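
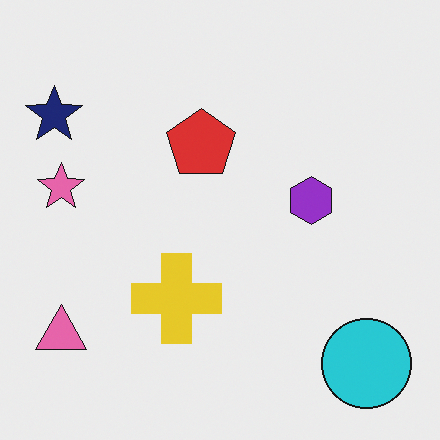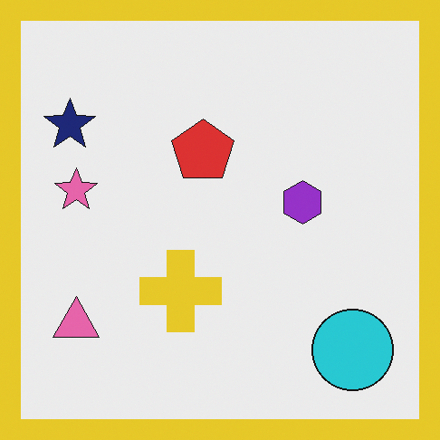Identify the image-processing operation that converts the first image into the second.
The transformation is: framed with a yellow border.

A solid yellow frame runs around the edge of the second image, with the content slightly shrunk inside it.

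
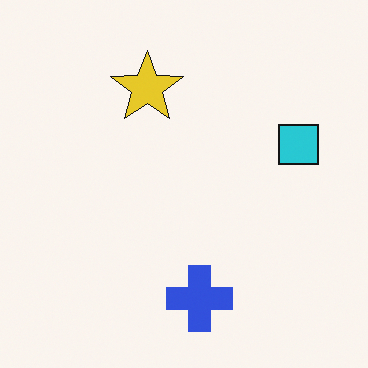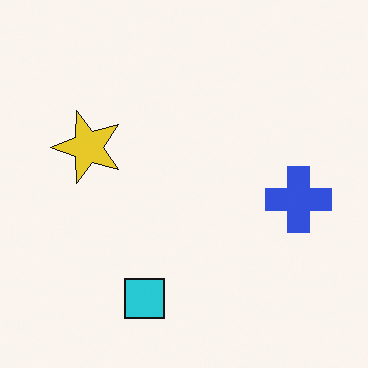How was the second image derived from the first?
This is the original image transposed (reflected across the top-left ↔ bottom-right diagonal).

Shapes have swapped their row and column positions — what was in the top-right is now in the bottom-left — a diagonal reflection.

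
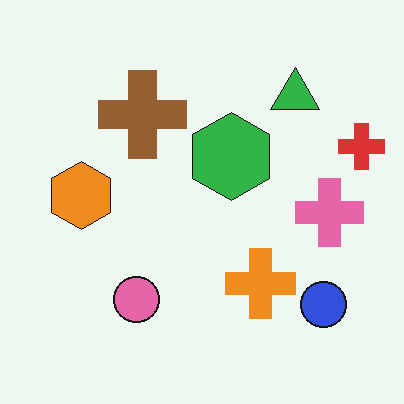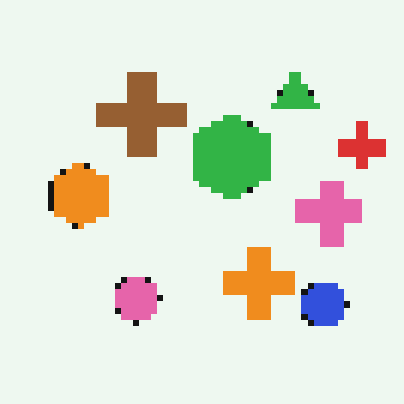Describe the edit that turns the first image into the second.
The image was moderately pixelated.

Shapes are reduced to large square blocks; fine edges and outlines are lost — a downscale-then-upscale (mosaic) effect.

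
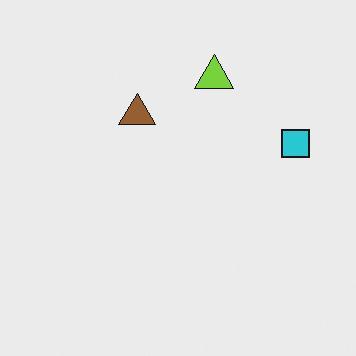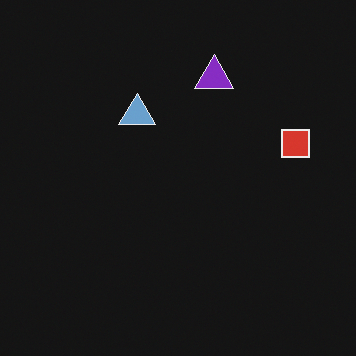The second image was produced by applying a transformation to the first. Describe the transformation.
Color-inverted (negative).

The light background has become dark and every shape's color is its complement — a photographic negative.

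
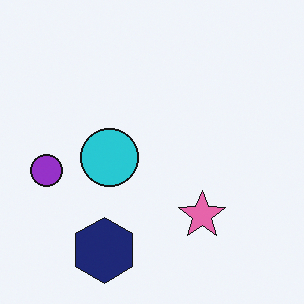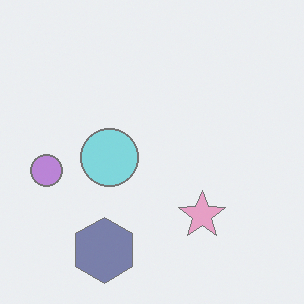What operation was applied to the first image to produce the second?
Given much lower contrast.

Tones are pushed toward mid-grey across the whole image — a global contrast change.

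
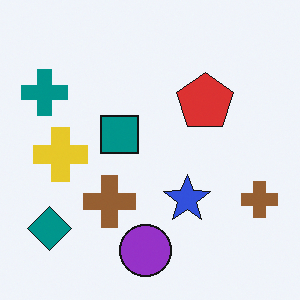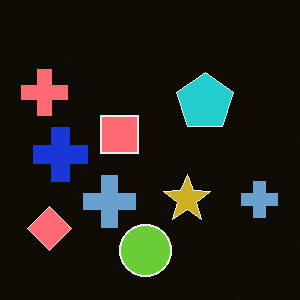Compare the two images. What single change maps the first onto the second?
The transformation is: color-inverted (negative).

The light background has become dark and every shape's color is its complement — a photographic negative.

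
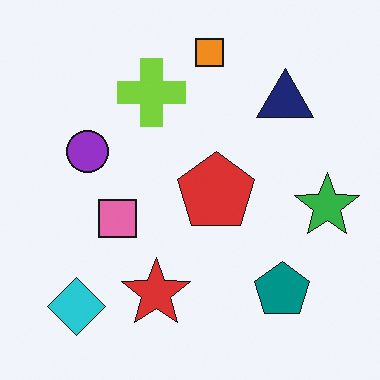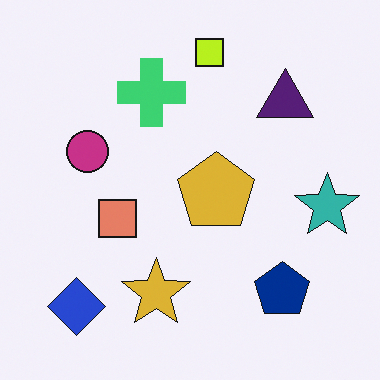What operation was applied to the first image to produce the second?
The image was hue-shifted by a small amount.

Every shape's color has rotated by the same amount around the hue wheel — a uniform hue shift.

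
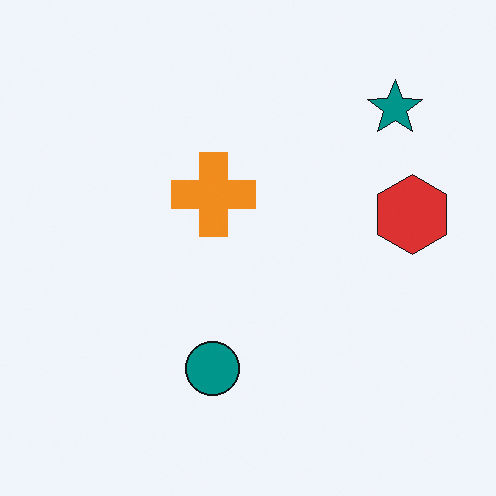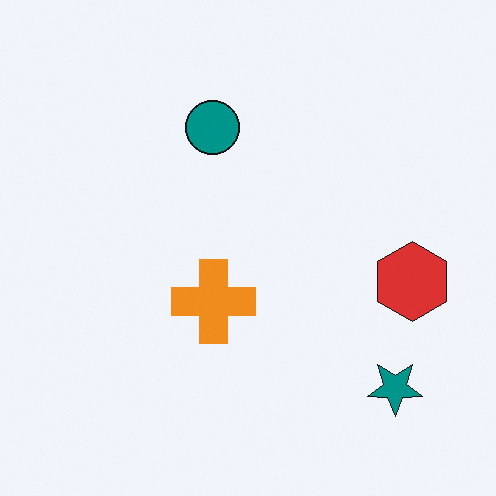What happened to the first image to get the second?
The second image is the first flipped vertically (top ↔ bottom).

The teal star is in the top-right of the first image and the bottom-right of the second — shapes on opposite sides of the horizontal midline have swapped in a mirror flip.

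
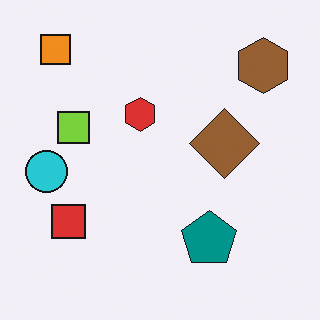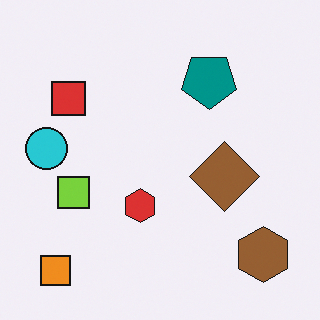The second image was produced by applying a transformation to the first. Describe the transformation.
It was flipped vertically (top ↔ bottom).

The orange square is in the top-left of the first image and the bottom-left of the second — shapes on opposite sides of the horizontal midline have swapped in a mirror flip.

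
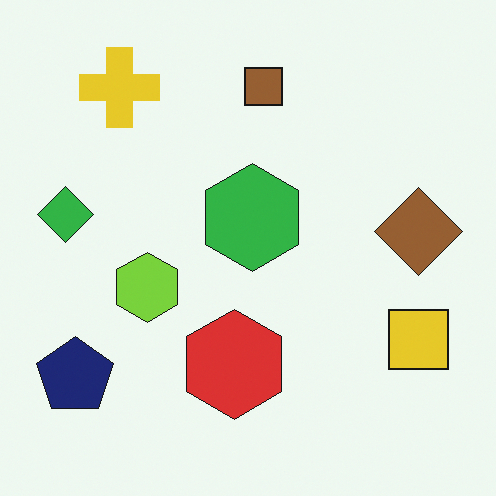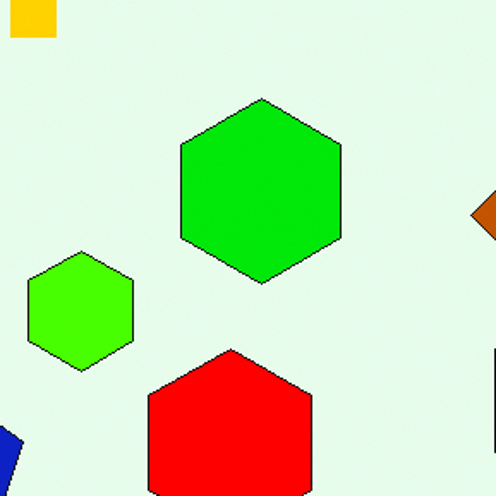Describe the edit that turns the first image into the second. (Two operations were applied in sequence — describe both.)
The image was heavily oversaturated, then cropped to a noticeably smaller region and rescaled.

All colors are more vivid — a global saturation change. The visible shapes are larger and the field of view is narrower; shapes near the original edges may be partly or wholly outside the frame — a crop-and-rescale.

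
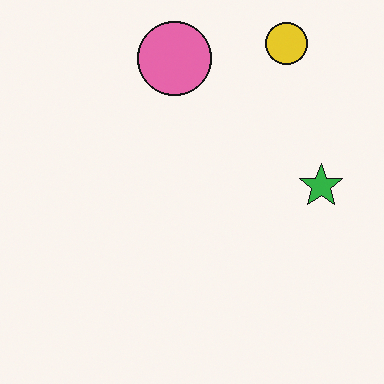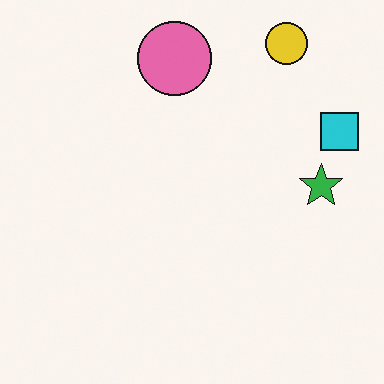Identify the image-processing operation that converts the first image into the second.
The second image is the first overlaid with an additional cyan square.

A cyan square appears in the second image that is absent from the first.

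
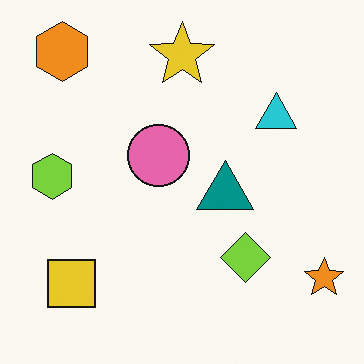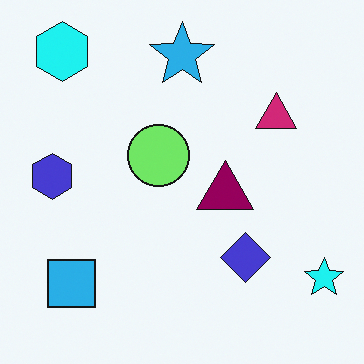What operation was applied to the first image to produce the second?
It was hue-shifted noticeably.

Every shape's color has rotated by the same amount around the hue wheel — a uniform hue shift.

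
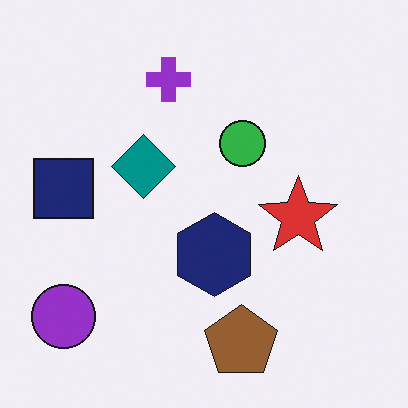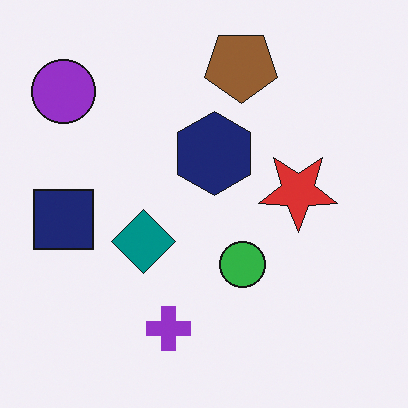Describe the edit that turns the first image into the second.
The transformation is: flipped vertically (top ↔ bottom).

The brown pentagon is in the bottom of the first image and the top of the second — shapes on opposite sides of the horizontal midline have swapped in a mirror flip.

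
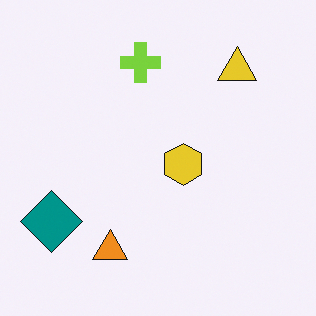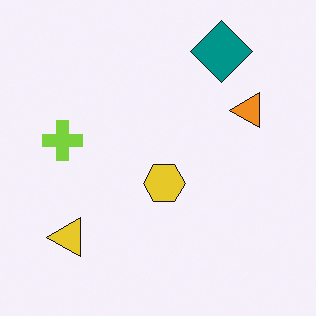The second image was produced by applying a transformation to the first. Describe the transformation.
Transposed (reflected across the top-left ↔ bottom-right diagonal).

Shapes have swapped their row and column positions — what was in the top-right is now in the bottom-left — a diagonal reflection.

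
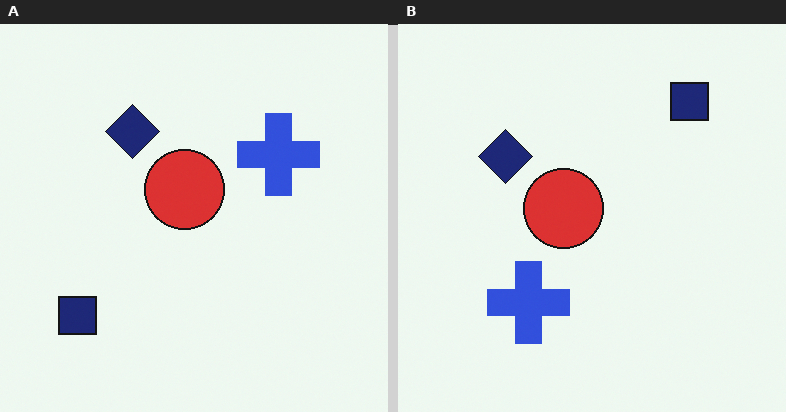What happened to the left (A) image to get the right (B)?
The transformation is: transposed (reflected across the top-left ↔ bottom-right diagonal).

Shapes have swapped their row and column positions — what was in the top-right is now in the bottom-left — a diagonal reflection.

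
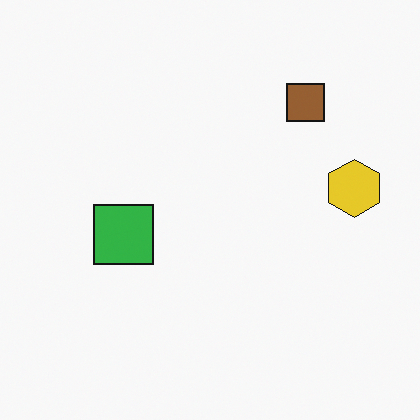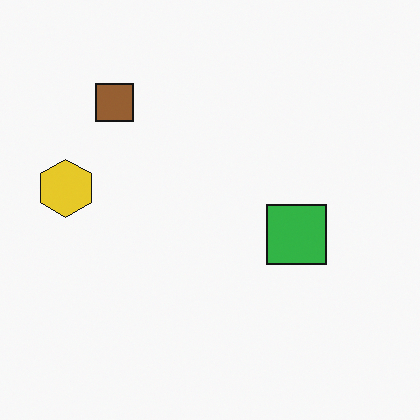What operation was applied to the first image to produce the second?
It was flipped horizontally (left ↔ right).

The yellow hexagon is in the right of the first image and the left of the second — shapes on opposite sides of the vertical midline have swapped in a mirror flip.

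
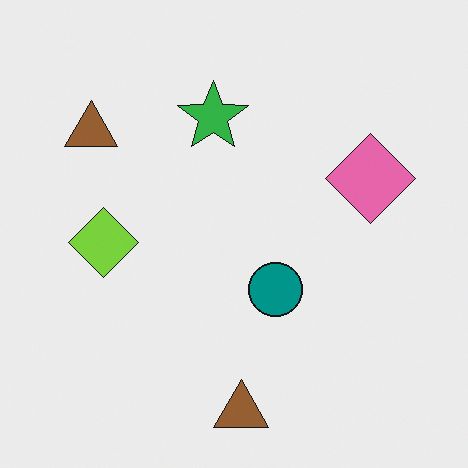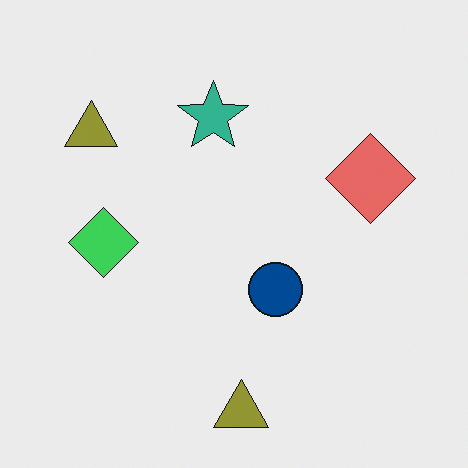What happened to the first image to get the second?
The image was hue-shifted slightly.

Every shape's color has rotated by the same amount around the hue wheel — a uniform hue shift.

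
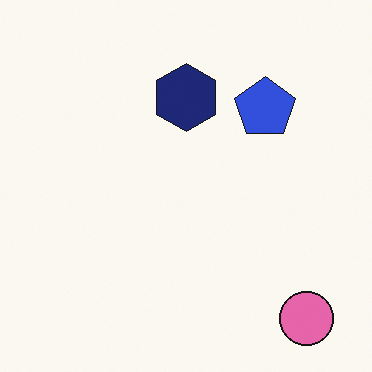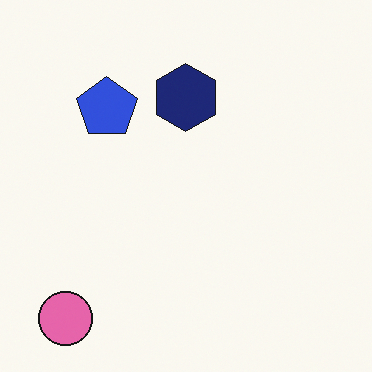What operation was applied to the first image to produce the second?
It was flipped horizontally (left ↔ right).

The pink circle is in the bottom-right of the first image and the bottom-left of the second — shapes on opposite sides of the vertical midline have swapped in a mirror flip.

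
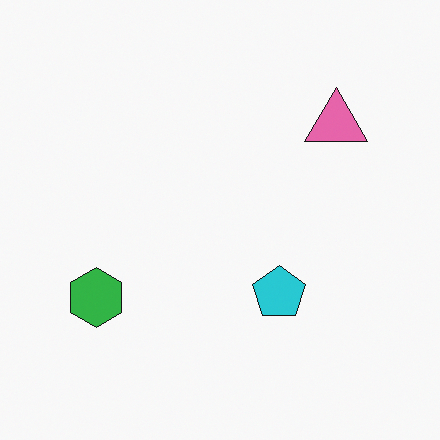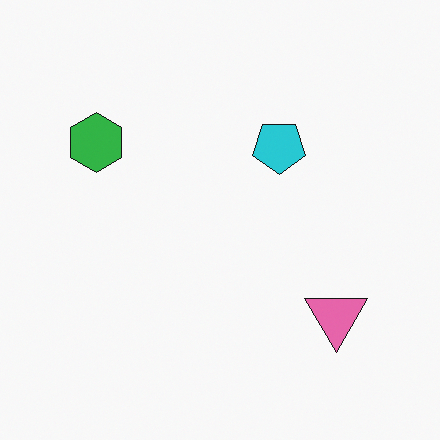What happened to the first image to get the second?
It was flipped vertically (top ↔ bottom).

The pink triangle is in the top-right of the first image and the bottom-right of the second — shapes on opposite sides of the horizontal midline have swapped in a mirror flip.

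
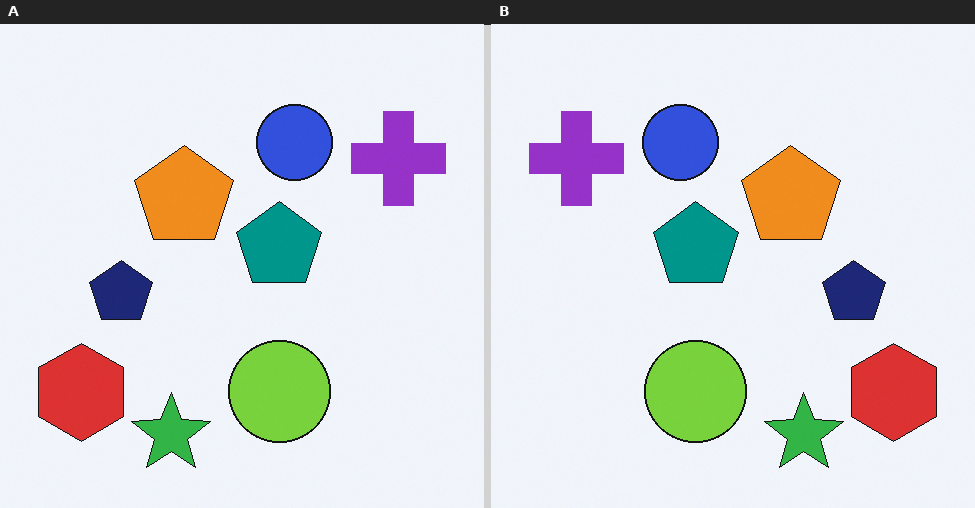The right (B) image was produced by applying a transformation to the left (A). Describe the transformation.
It was flipped horizontally (left ↔ right).

The red hexagon is in the bottom-left of the left (A) image and the bottom-right of the right (B) — shapes on opposite sides of the vertical midline have swapped in a mirror flip.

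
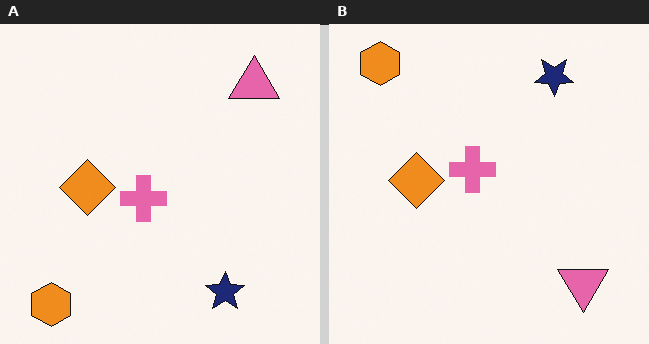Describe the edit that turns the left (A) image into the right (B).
It was flipped vertically (top ↔ bottom).

The orange hexagon is in the bottom-left of the left (A) image and the top-left of the right (B) — shapes on opposite sides of the horizontal midline have swapped in a mirror flip.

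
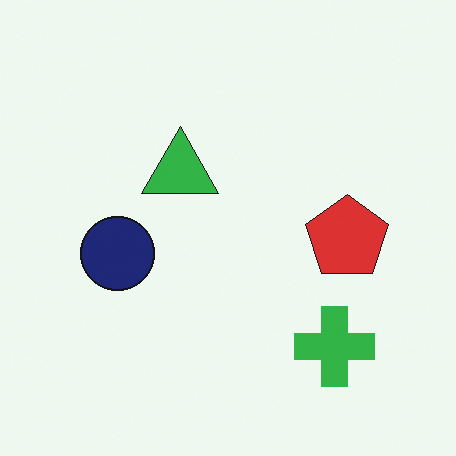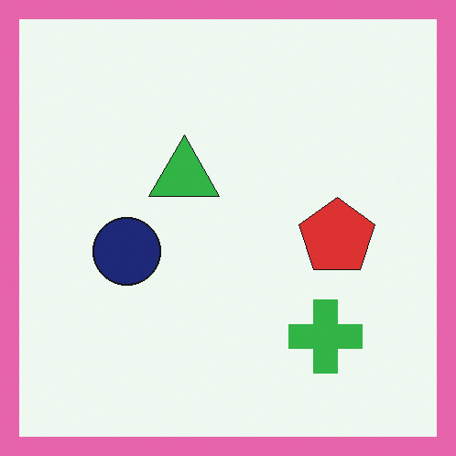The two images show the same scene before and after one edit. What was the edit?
It was framed with a pink border.

A solid pink frame runs around the edge of the second image, with the content slightly shrunk inside it.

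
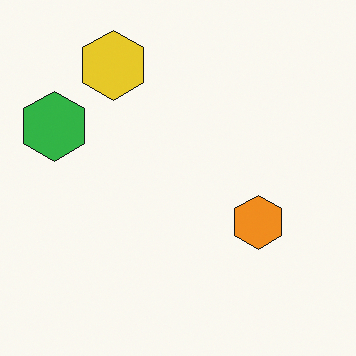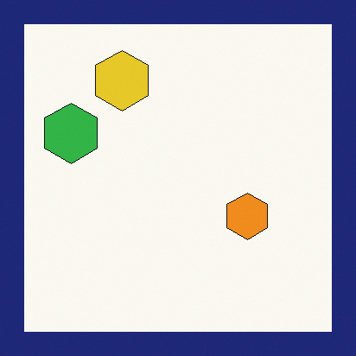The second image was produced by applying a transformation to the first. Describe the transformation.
The transformation is: framed with a navy border.

A solid navy frame runs around the edge of the second image, with the content slightly shrunk inside it.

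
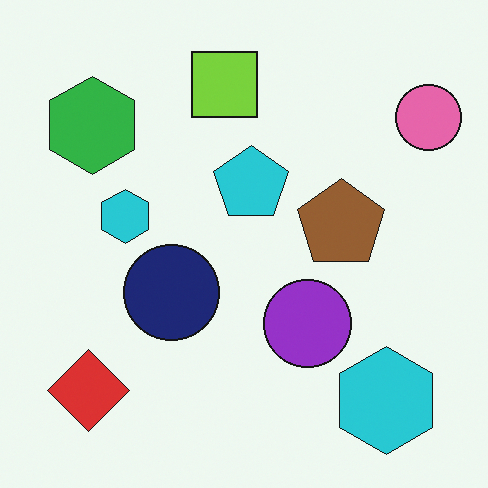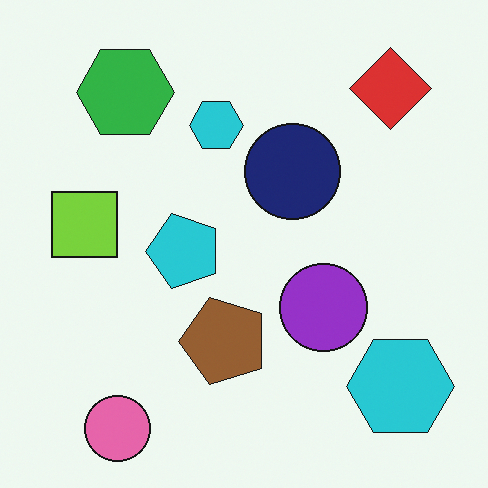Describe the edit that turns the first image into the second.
The transformation is: transposed (reflected across the top-left ↔ bottom-right diagonal).

Shapes have swapped their row and column positions — what was in the top-right is now in the bottom-left — a diagonal reflection.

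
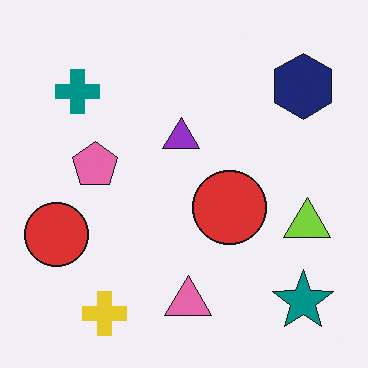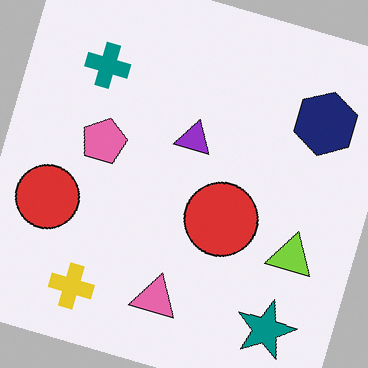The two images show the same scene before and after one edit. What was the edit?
The second image is the first rotated clockwise by a clearly visible amount.

Every shape is tilted by the same angle and the image corners show triangular fill wedges — a whole-image rotation by a non-right angle.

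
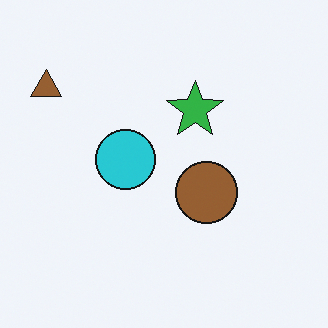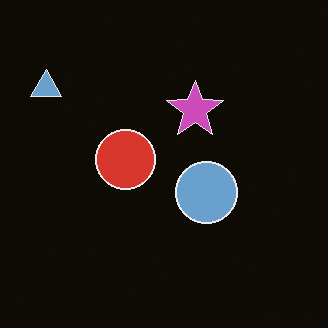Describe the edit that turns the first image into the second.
The second image is the first color-inverted (negative).

The light background has become dark and every shape's color is its complement — a photographic negative.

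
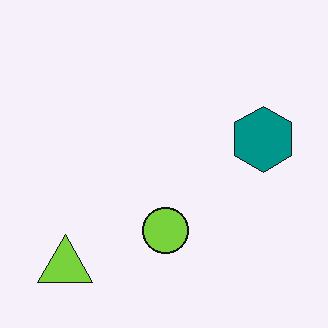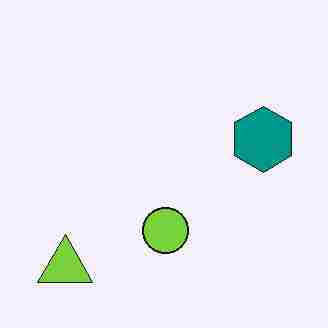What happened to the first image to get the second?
The transformation is: heavily JPEG-compressed with obvious blocking artifacts.

Blocky 8×8 compression artifacts appear around shape edges and the flat background shows ringing — characteristic JPEG degradation.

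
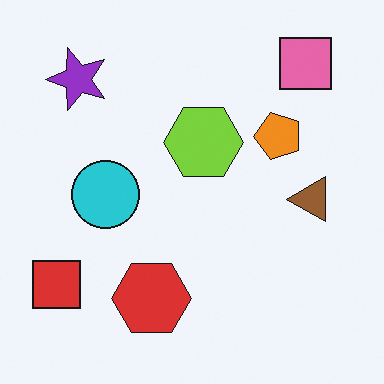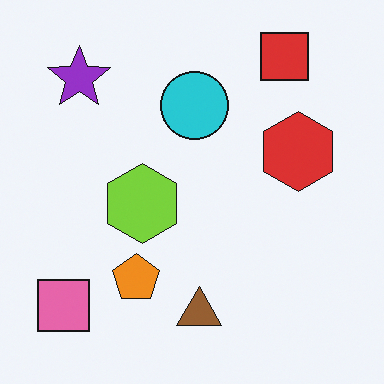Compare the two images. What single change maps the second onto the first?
The transformation is: transposed (reflected across the top-left ↔ bottom-right diagonal).

Shapes have swapped their row and column positions — what was in the top-right is now in the bottom-left — a diagonal reflection.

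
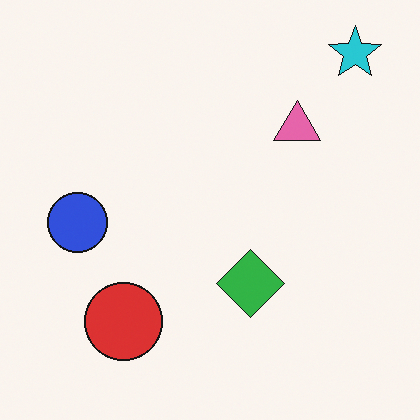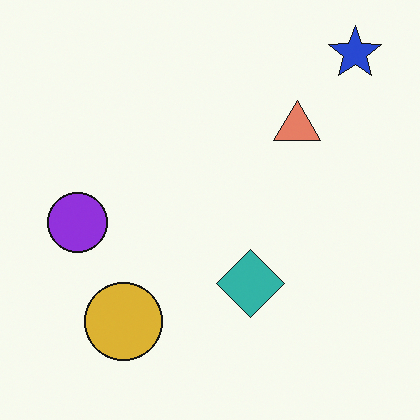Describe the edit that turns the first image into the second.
The second image is the first hue-shifted by a small amount.

Every shape's color has rotated by the same amount around the hue wheel — a uniform hue shift.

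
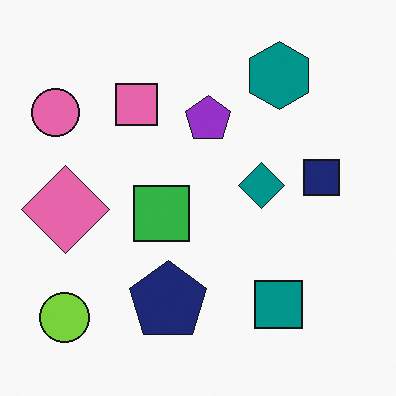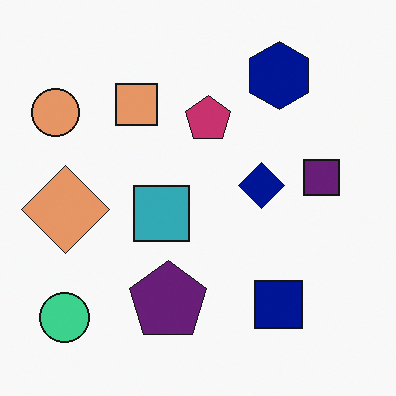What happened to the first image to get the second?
Hue-shifted slightly.

Every shape's color has rotated by the same amount around the hue wheel — a uniform hue shift.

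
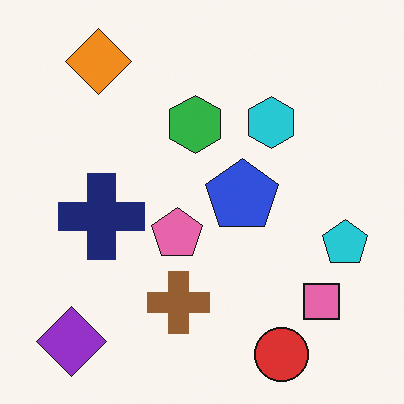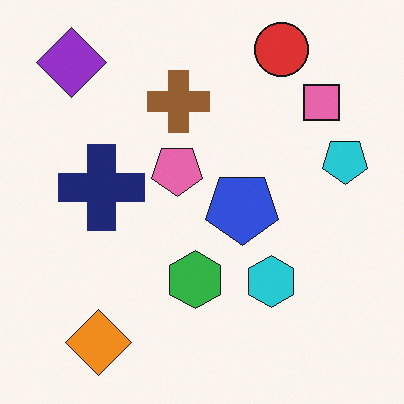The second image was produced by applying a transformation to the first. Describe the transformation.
The image was flipped vertically (top ↔ bottom).

The red circle is in the bottom-right of the first image and the top-right of the second — shapes on opposite sides of the horizontal midline have swapped in a mirror flip.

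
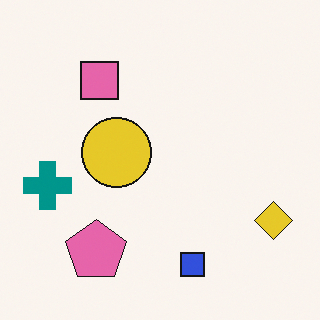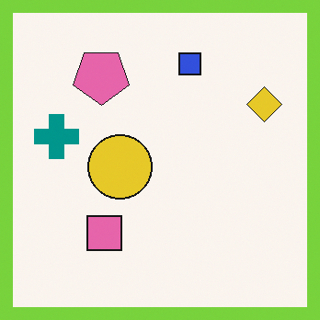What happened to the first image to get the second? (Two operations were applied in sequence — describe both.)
The second image is the first flipped vertically (top ↔ bottom), then framed with a lime border.

The blue square is in the bottom of the first image and the top of the second — shapes on opposite sides of the horizontal midline have swapped in a mirror flip. A solid lime frame runs around the edge of the second image, with the content slightly shrunk inside it.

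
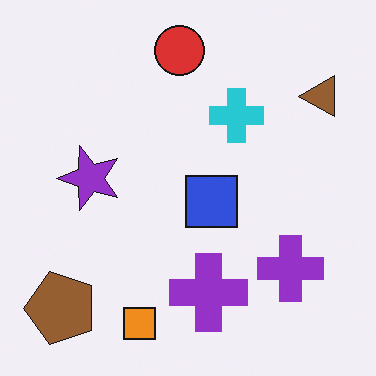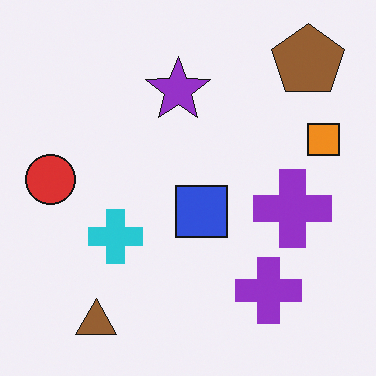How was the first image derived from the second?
The first image is the second transposed (reflected across the top-left ↔ bottom-right diagonal).

Shapes have swapped their row and column positions — what was in the top-right is now in the bottom-left — a diagonal reflection.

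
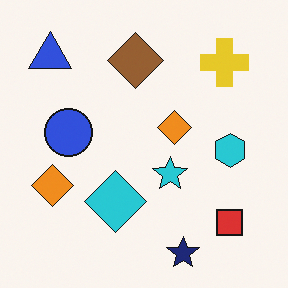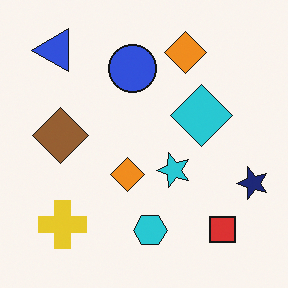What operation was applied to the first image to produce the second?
The image was transposed (reflected across the top-left ↔ bottom-right diagonal).

Shapes have swapped their row and column positions — what was in the top-right is now in the bottom-left — a diagonal reflection.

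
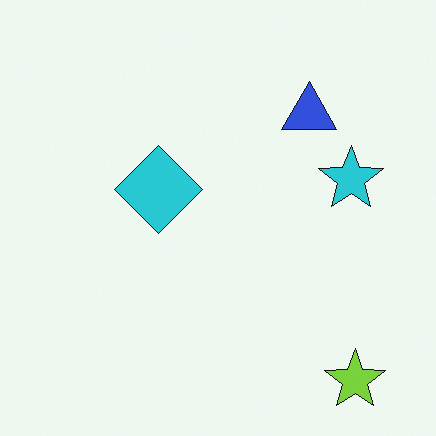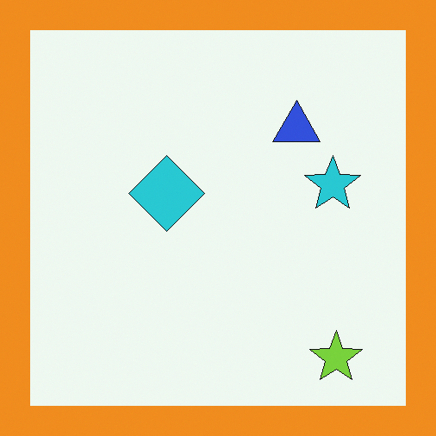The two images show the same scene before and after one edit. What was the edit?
Framed with a orange border.

A solid orange frame runs around the edge of the second image, with the content slightly shrunk inside it.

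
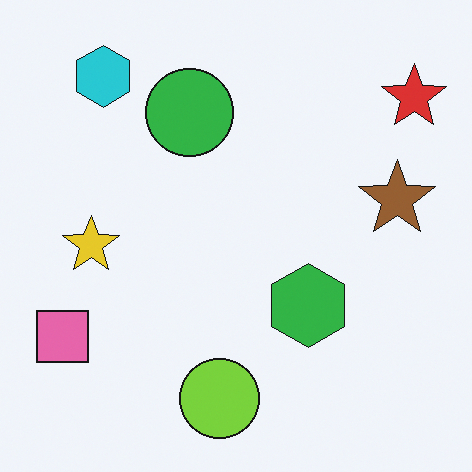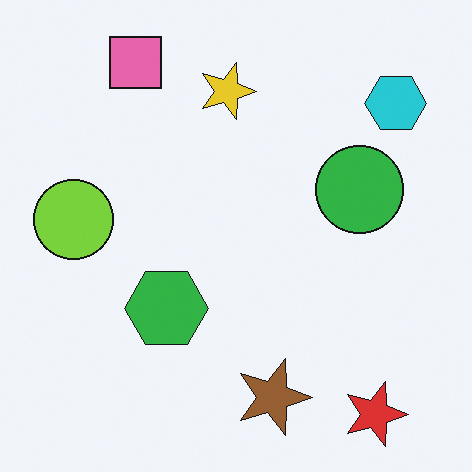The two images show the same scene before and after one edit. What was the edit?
The image was rotated 90° clockwise.

The red star sits in the top-right of the first image and the bottom-right of the second — consistent with a whole-image 90° clockwise rotation.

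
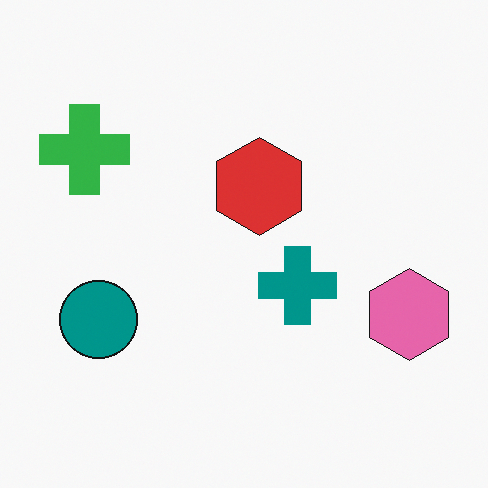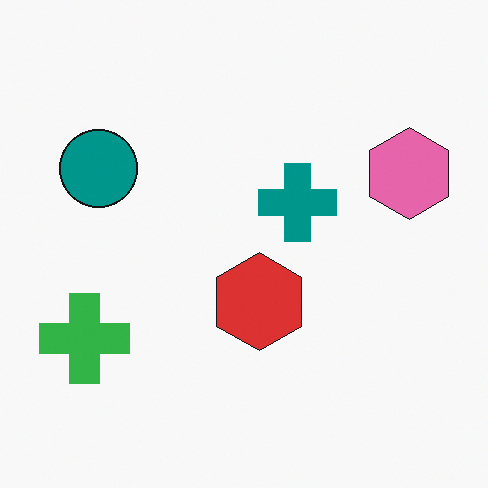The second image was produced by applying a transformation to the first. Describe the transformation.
Flipped vertically (top ↔ bottom).

The green cross is in the top-left of the first image and the bottom-left of the second — shapes on opposite sides of the horizontal midline have swapped in a mirror flip.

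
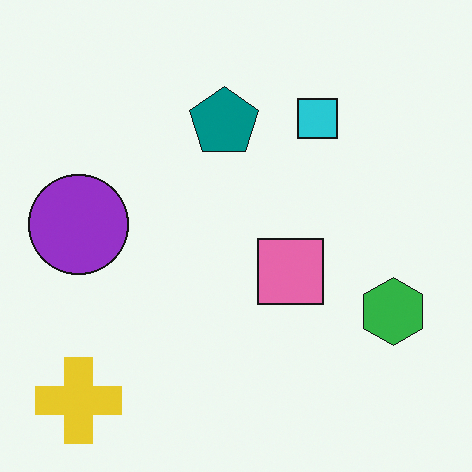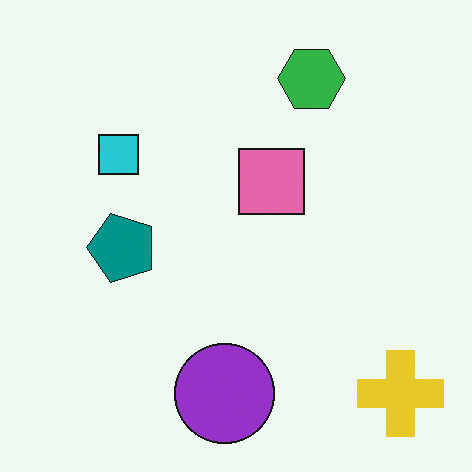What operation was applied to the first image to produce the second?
This is the original image rotated 90° counter-clockwise.

The yellow cross sits in the bottom-left of the first image and the bottom-right of the second — consistent with a whole-image 90° counter-clockwise rotation.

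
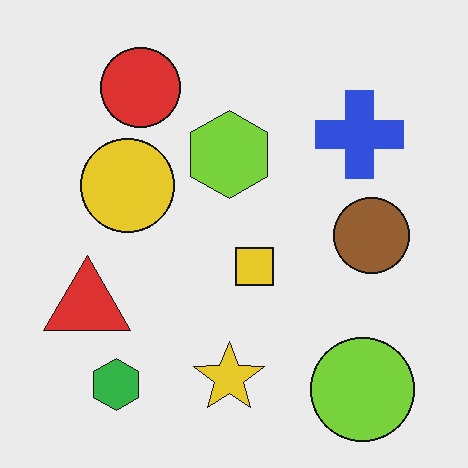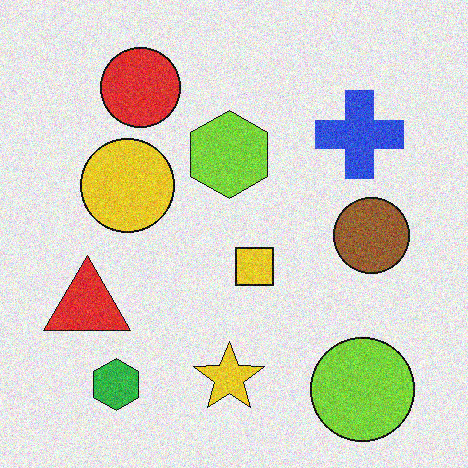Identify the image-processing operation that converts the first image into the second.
This is the original image degraded with visible gaussian noise.

Random speckle covers the whole image, including the flat background.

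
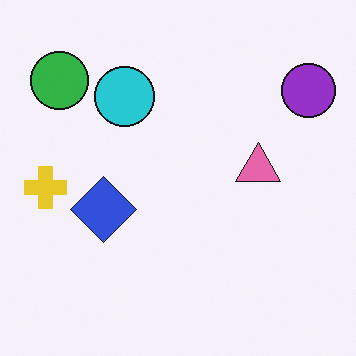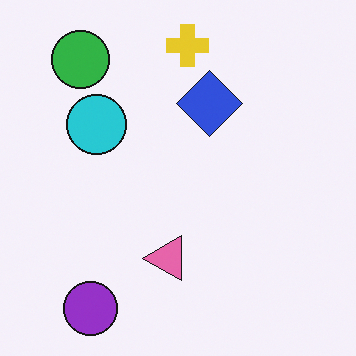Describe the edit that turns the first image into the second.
The transformation is: transposed (reflected across the top-left ↔ bottom-right diagonal).

Shapes have swapped their row and column positions — what was in the top-right is now in the bottom-left — a diagonal reflection.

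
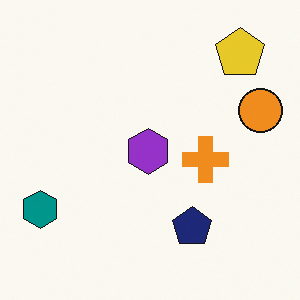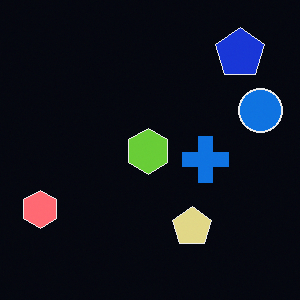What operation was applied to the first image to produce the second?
It was color-inverted (negative).

The light background has become dark and every shape's color is its complement — a photographic negative.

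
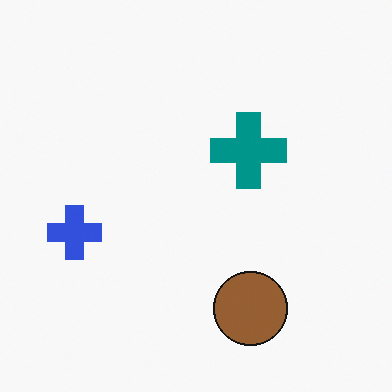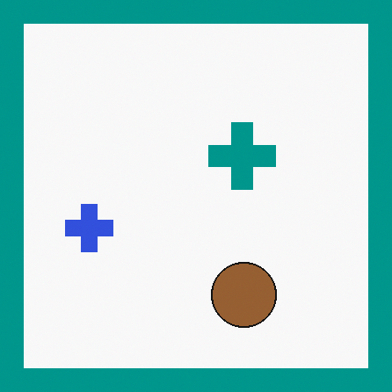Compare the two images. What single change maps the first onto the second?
It was framed with a teal border.

A solid teal frame runs around the edge of the second image, with the content slightly shrunk inside it.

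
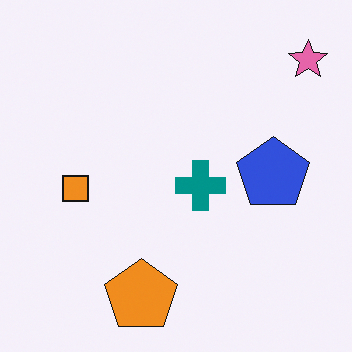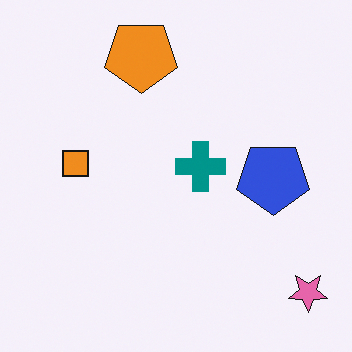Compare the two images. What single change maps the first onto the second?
The transformation is: flipped vertically (top ↔ bottom).

The orange pentagon is in the bottom of the first image and the top of the second — shapes on opposite sides of the horizontal midline have swapped in a mirror flip.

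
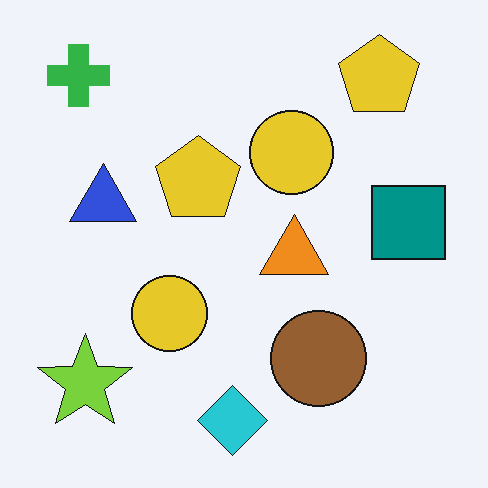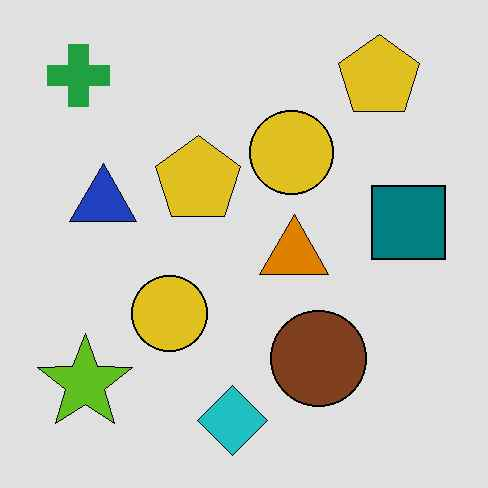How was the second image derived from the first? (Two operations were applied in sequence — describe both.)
The second image is the first moderately posterized, then JPEG-compressed with visible artifacts.

Each flat color has snapped to a coarser quantized level — most visibly, the near-white background has dropped to a flat grey. Blocky 8×8 compression artifacts appear around shape edges and the flat background shows ringing — characteristic JPEG degradation.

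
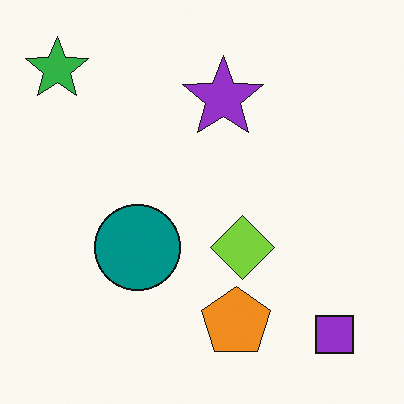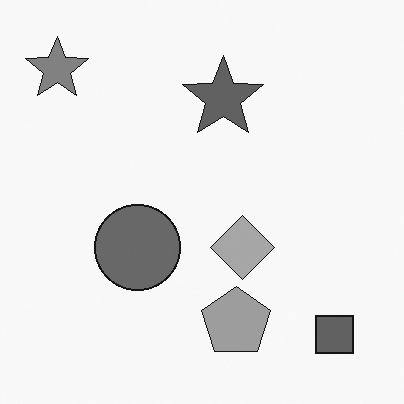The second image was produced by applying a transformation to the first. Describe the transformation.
This is the original image converted to grayscale.

All color is removed — every shape is now a shade of grey.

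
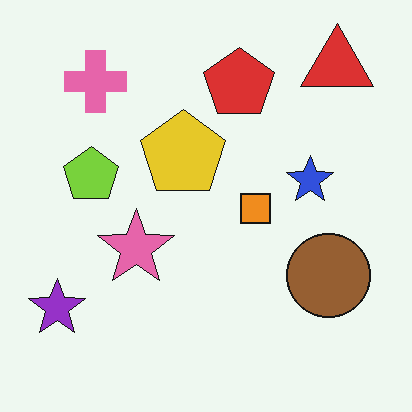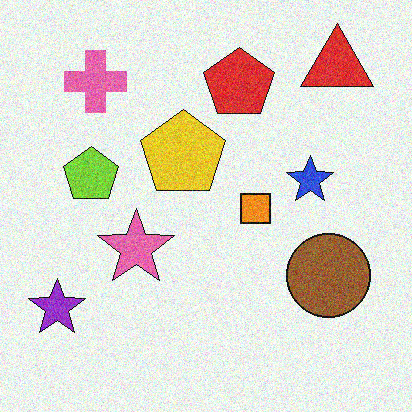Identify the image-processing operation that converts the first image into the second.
It was degraded with visible gaussian noise.

Random speckle covers the whole image, including the flat background.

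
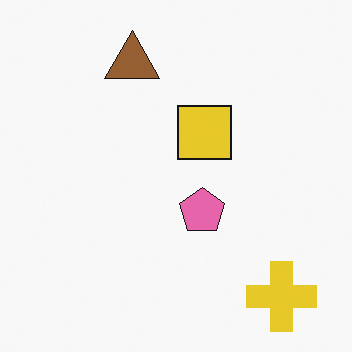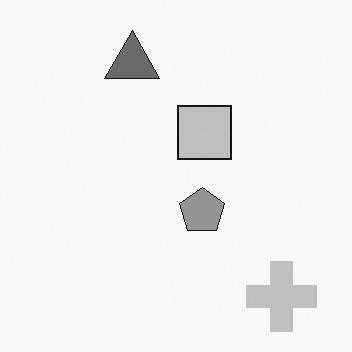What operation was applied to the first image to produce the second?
The image was converted to grayscale.

All color is removed — every shape is now a shade of grey.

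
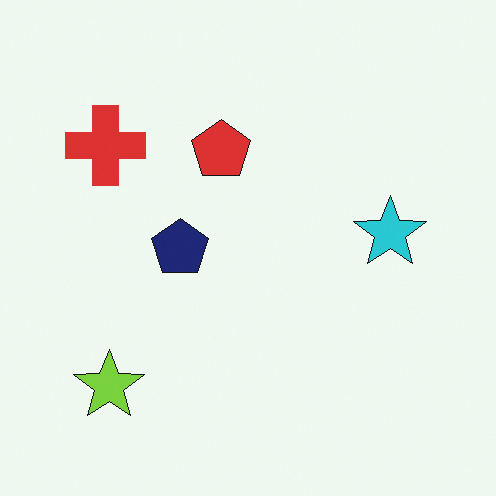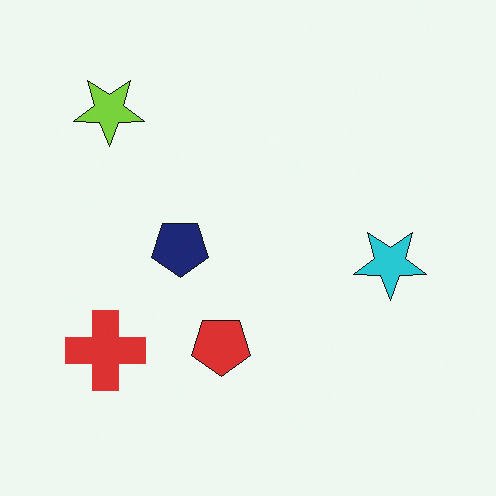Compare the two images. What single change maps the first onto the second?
It was flipped vertically (top ↔ bottom).

The lime star is in the bottom-left of the first image and the top-left of the second — shapes on opposite sides of the horizontal midline have swapped in a mirror flip.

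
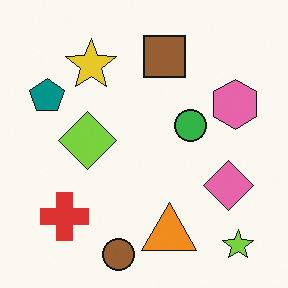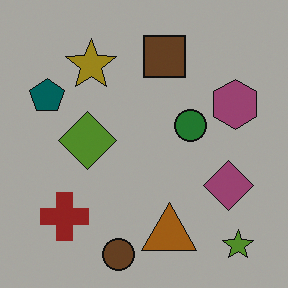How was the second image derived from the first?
This is the original image noticeably darkened.

Every pixel — background and shapes alike — is uniformly darkened.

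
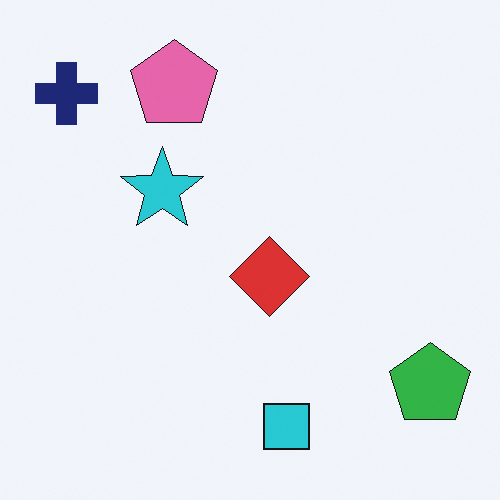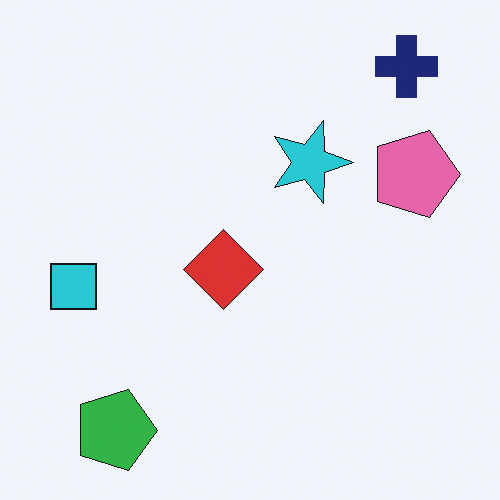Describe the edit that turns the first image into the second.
It was rotated 90° clockwise.

The navy cross sits in the top-left of the first image and the top-right of the second — consistent with a whole-image 90° clockwise rotation.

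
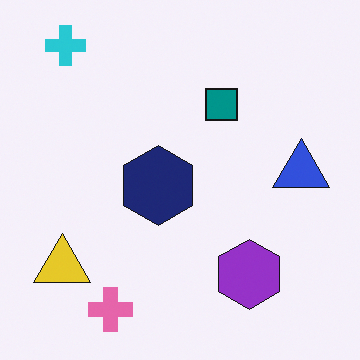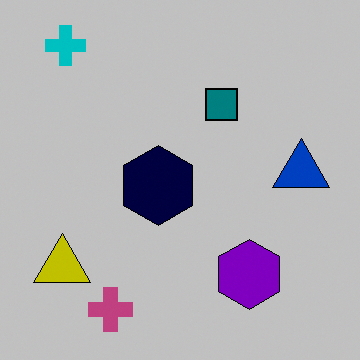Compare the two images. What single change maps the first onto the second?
This is the original image aggressively posterized.

Each flat color has snapped to a coarser quantized level — most visibly, the near-white background has dropped to a flat grey.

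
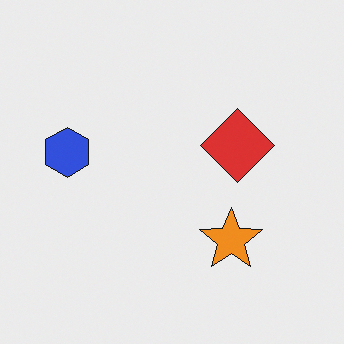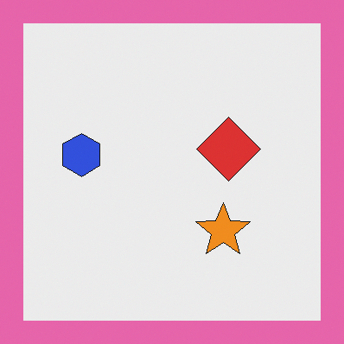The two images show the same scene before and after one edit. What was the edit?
It was framed with a pink border.

A solid pink frame runs around the edge of the second image, with the content slightly shrunk inside it.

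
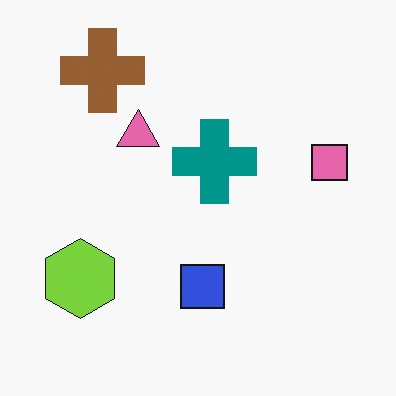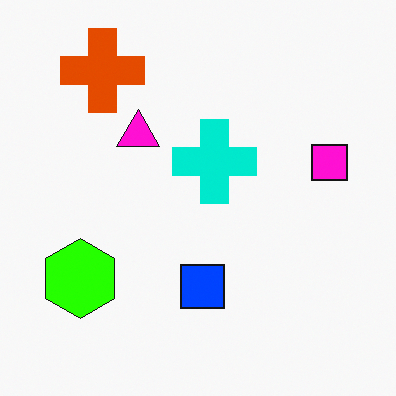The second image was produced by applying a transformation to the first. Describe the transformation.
The transformation is: heavily oversaturated.

All colors are more vivid — a global saturation change.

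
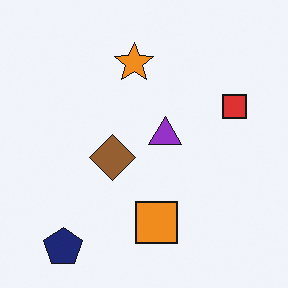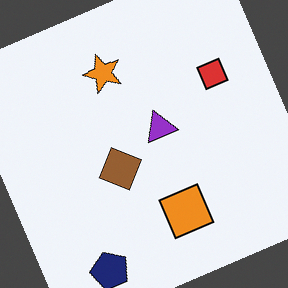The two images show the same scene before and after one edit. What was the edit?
The image was rotated counter-clockwise by a moderate amount.

Every shape is tilted by the same angle and the image corners show triangular fill wedges — a whole-image rotation by a non-right angle.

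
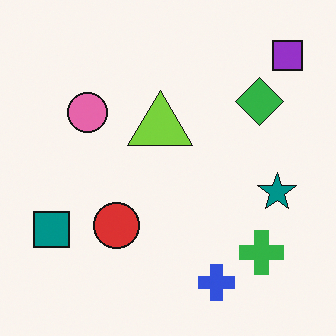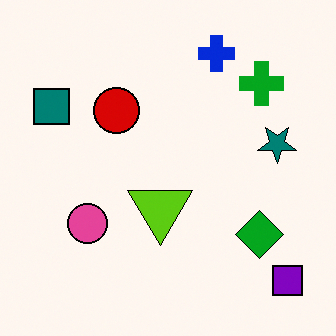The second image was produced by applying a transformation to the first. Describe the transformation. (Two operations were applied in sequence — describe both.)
It was given slightly increased contrast, then flipped vertically (top ↔ bottom).

Tones are pushed away from mid-grey across the whole image — a global contrast change. The blue cross is in the bottom of the first image and the top of the second — shapes on opposite sides of the horizontal midline have swapped in a mirror flip.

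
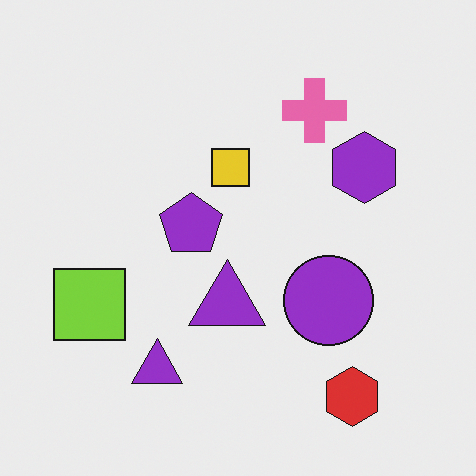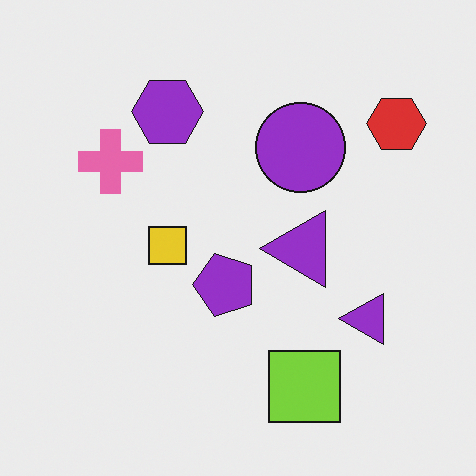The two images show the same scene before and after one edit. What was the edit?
It was rotated 90° counter-clockwise.

The red hexagon sits in the bottom-right of the first image and the top-right of the second — consistent with a whole-image 90° counter-clockwise rotation.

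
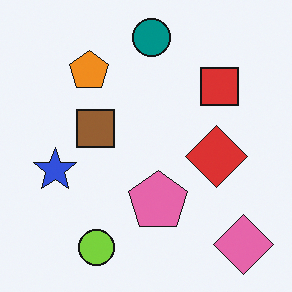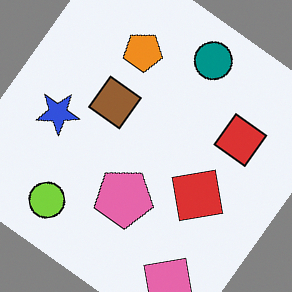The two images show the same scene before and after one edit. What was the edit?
This is the original image rotated clockwise by a large amount — several tens of degrees.

Every shape is tilted by the same angle and the image corners show triangular fill wedges — a whole-image rotation by a non-right angle.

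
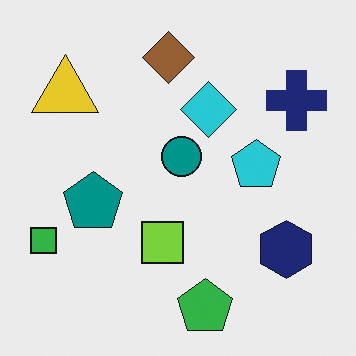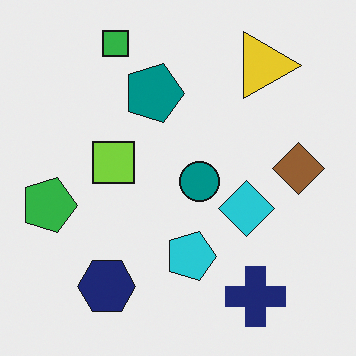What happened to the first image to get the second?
The image was rotated 90° clockwise.

The green square sits in the bottom-left of the first image and the top-left of the second — consistent with a whole-image 90° clockwise rotation.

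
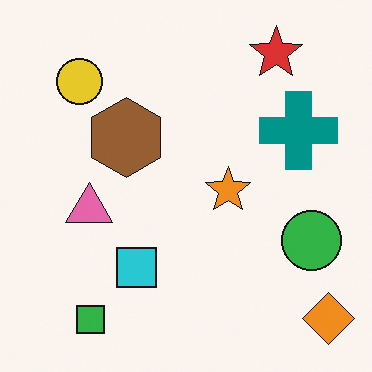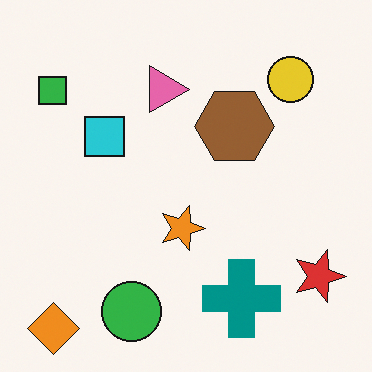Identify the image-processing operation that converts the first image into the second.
It was rotated 90° clockwise.

The orange diamond sits in the bottom-right of the first image and the bottom-left of the second — consistent with a whole-image 90° clockwise rotation.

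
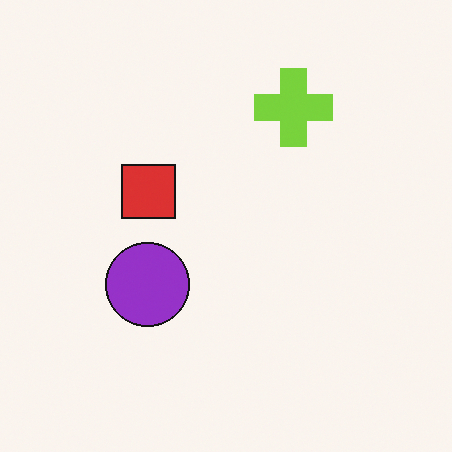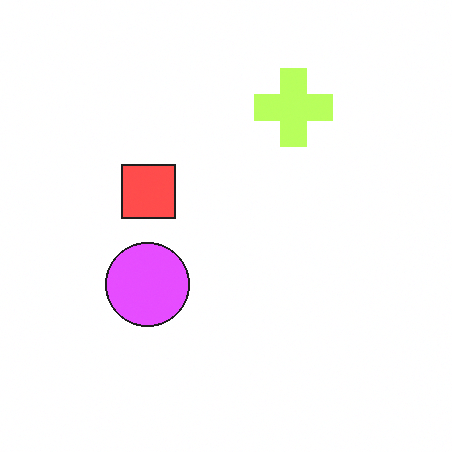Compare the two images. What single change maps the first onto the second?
The second image is the first noticeably brightened.

Every pixel — background and shapes alike — is uniformly brightened.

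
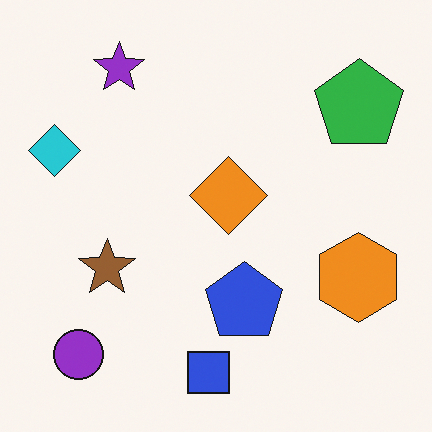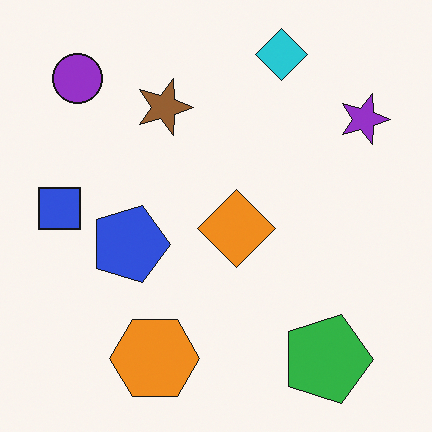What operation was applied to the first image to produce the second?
Rotated 90° clockwise.

The purple circle sits in the bottom-left of the first image and the top-left of the second — consistent with a whole-image 90° clockwise rotation.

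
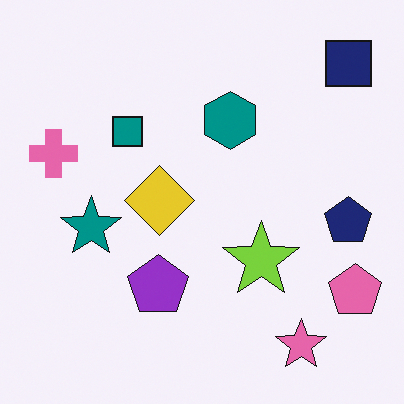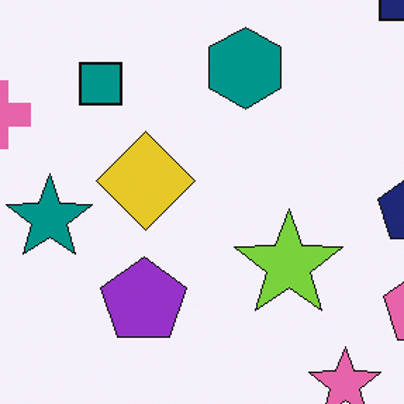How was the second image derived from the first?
The image was cropped to a modestly smaller region and rescaled.

The visible shapes are larger and the field of view is narrower; shapes near the original edges may be partly or wholly outside the frame — a crop-and-rescale.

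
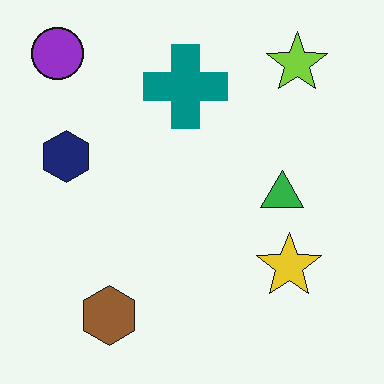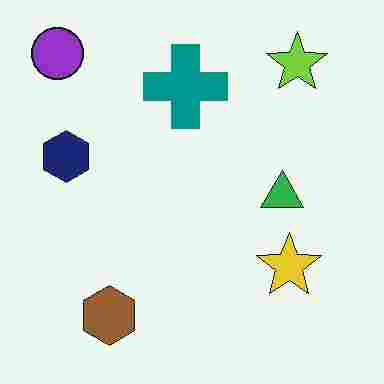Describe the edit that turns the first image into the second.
This is the original image heavily JPEG-compressed with obvious blocking artifacts.

Blocky 8×8 compression artifacts appear around shape edges and the flat background shows ringing — characteristic JPEG degradation.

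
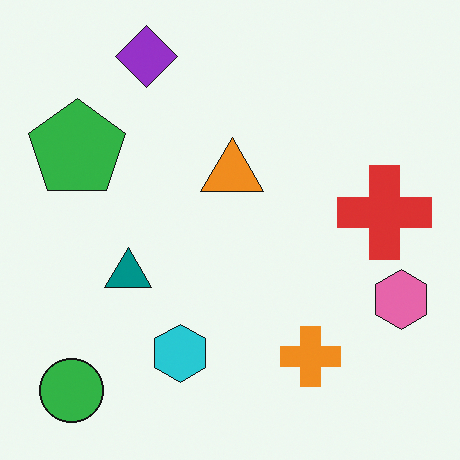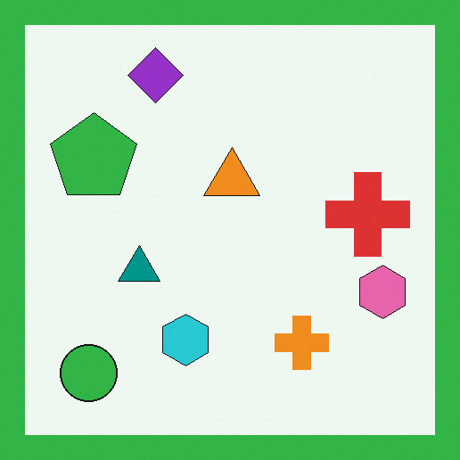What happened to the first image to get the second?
This is the original image framed with a green border.

A solid green frame runs around the edge of the second image, with the content slightly shrunk inside it.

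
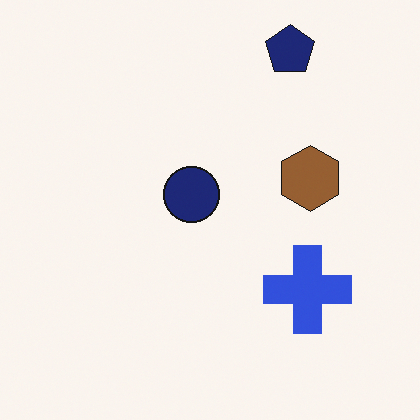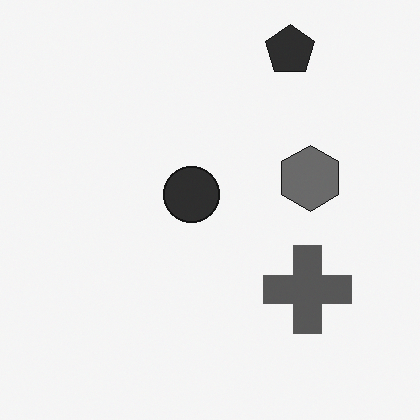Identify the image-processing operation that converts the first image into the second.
The second image is the first converted to grayscale.

All color is removed — every shape is now a shade of grey.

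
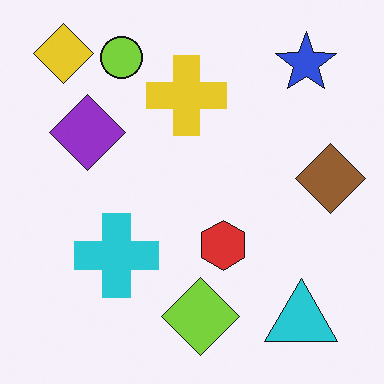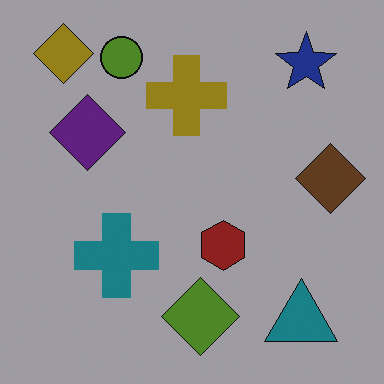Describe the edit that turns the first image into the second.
It was noticeably darkened.

Every pixel — background and shapes alike — is uniformly darkened.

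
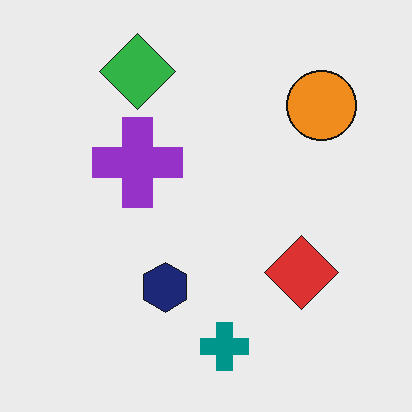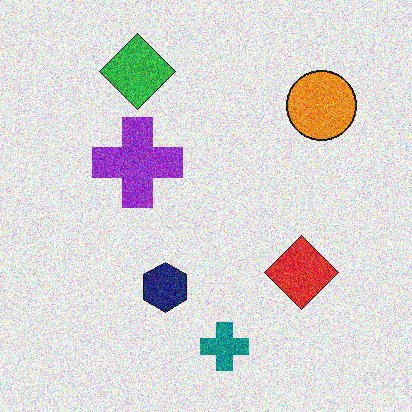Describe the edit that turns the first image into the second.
This is the original image degraded with a thick layer of grain.

Random speckle covers the whole image, including the flat background.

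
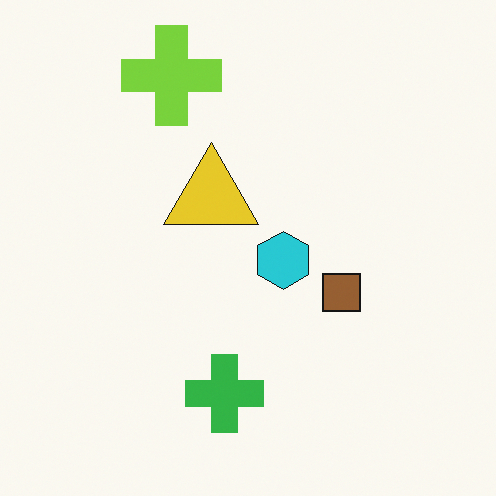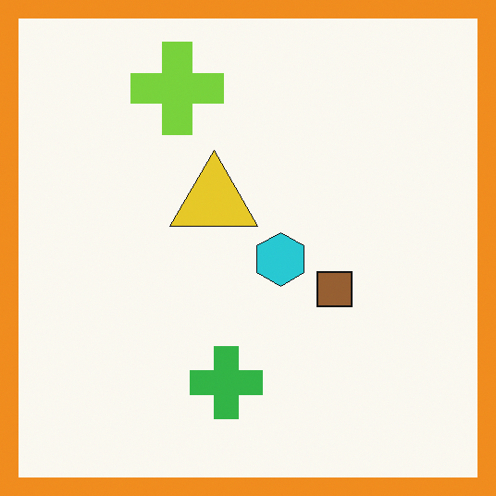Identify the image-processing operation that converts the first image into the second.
The transformation is: framed with a orange border.

A solid orange frame runs around the edge of the second image, with the content slightly shrunk inside it.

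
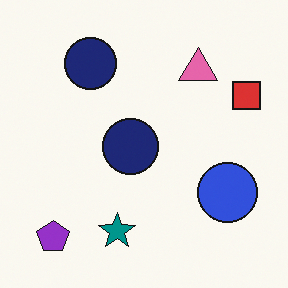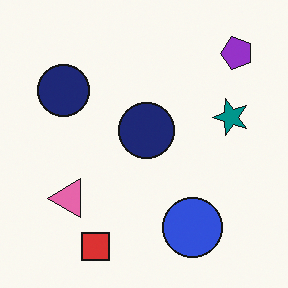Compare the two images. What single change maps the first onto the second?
This is the original image transposed (reflected across the top-left ↔ bottom-right diagonal).

Shapes have swapped their row and column positions — what was in the top-right is now in the bottom-left — a diagonal reflection.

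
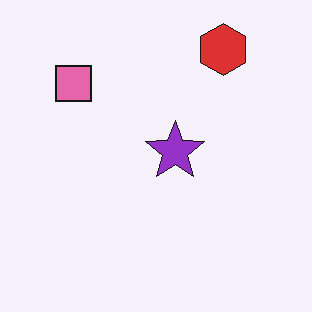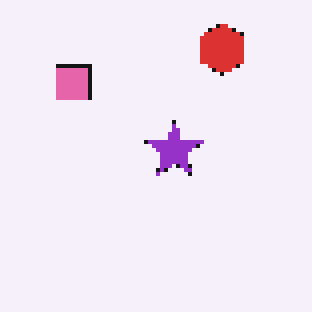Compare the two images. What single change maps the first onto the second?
The second image is the first lightly pixelated (a mild mosaic effect).

Shapes are reduced to large square blocks; fine edges and outlines are lost — a downscale-then-upscale (mosaic) effect.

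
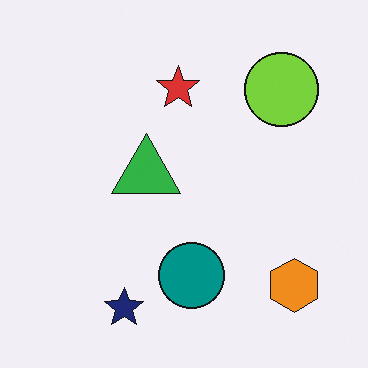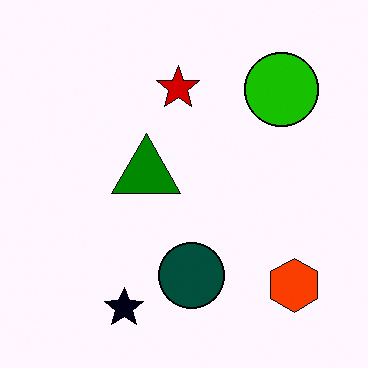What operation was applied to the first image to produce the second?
It was boosted in contrast.

Tones are pushed away from mid-grey across the whole image — a global contrast change.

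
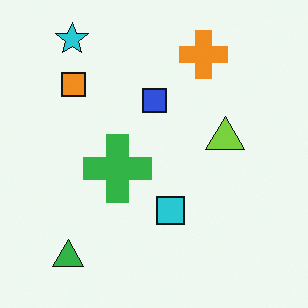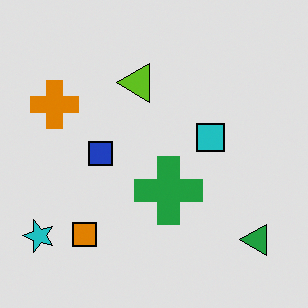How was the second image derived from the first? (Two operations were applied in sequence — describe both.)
Rotated 90° counter-clockwise, then moderately posterized.

The cyan star sits in the top-left of the first image and the bottom-left of the second — consistent with a whole-image 90° counter-clockwise rotation. Each flat color has snapped to a coarser quantized level — most visibly, the near-white background has dropped to a flat grey.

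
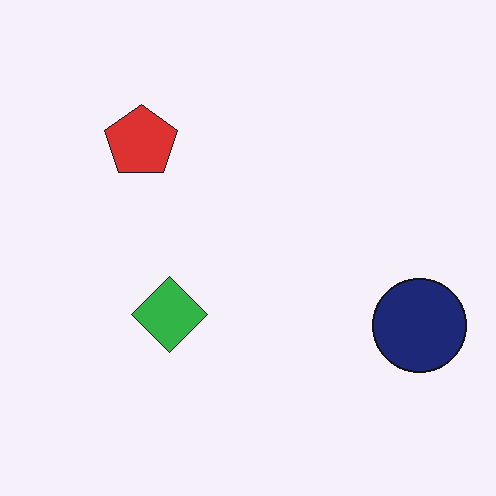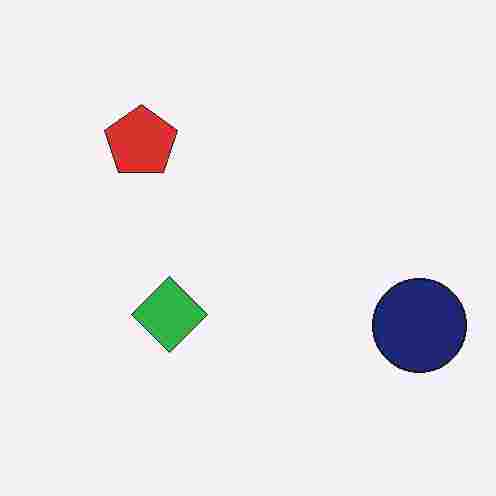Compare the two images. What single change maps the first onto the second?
The second image is the first heavily JPEG-compressed with obvious blocking artifacts.

Blocky 8×8 compression artifacts appear around shape edges and the flat background shows ringing — characteristic JPEG degradation.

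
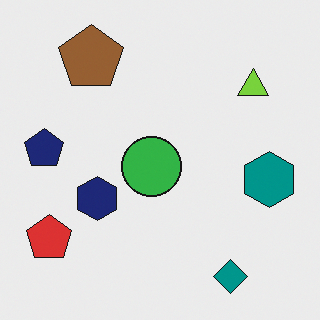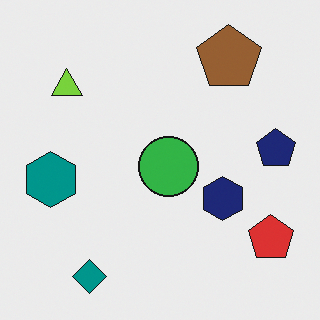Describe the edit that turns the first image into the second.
The transformation is: flipped horizontally (left ↔ right).

The navy pentagon is in the left of the first image and the right of the second — shapes on opposite sides of the vertical midline have swapped in a mirror flip.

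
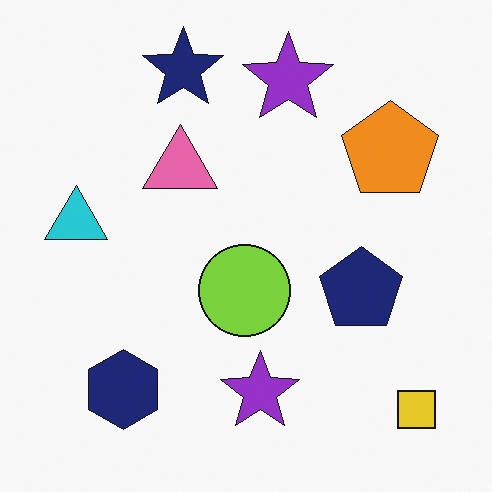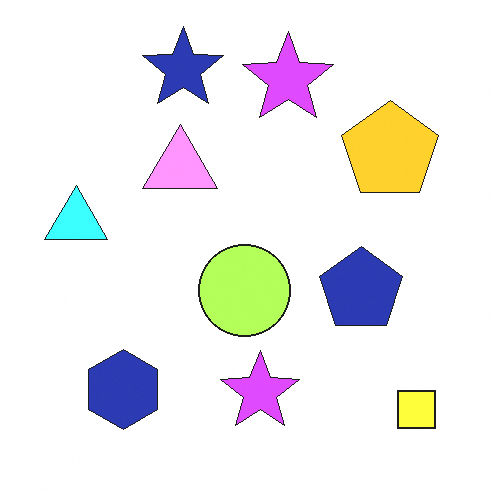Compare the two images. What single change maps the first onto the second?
This is the original image substantially brightened.

Every pixel — background and shapes alike — is uniformly brightened.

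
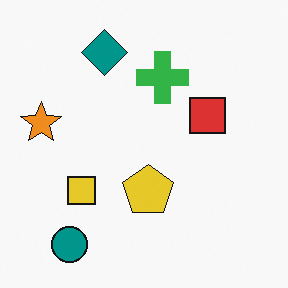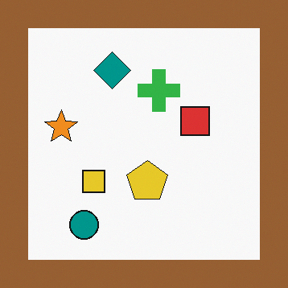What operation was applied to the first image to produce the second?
Framed with a brown border.

A solid brown frame runs around the edge of the second image, with the content slightly shrunk inside it.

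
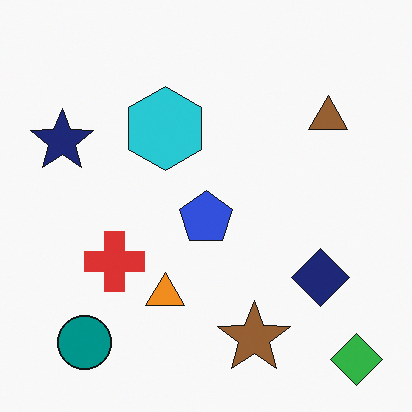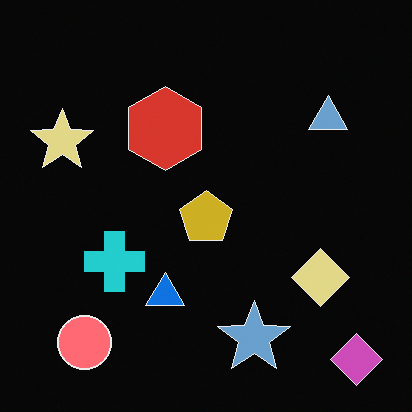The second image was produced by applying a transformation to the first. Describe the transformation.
It was color-inverted (negative).

The light background has become dark and every shape's color is its complement — a photographic negative.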